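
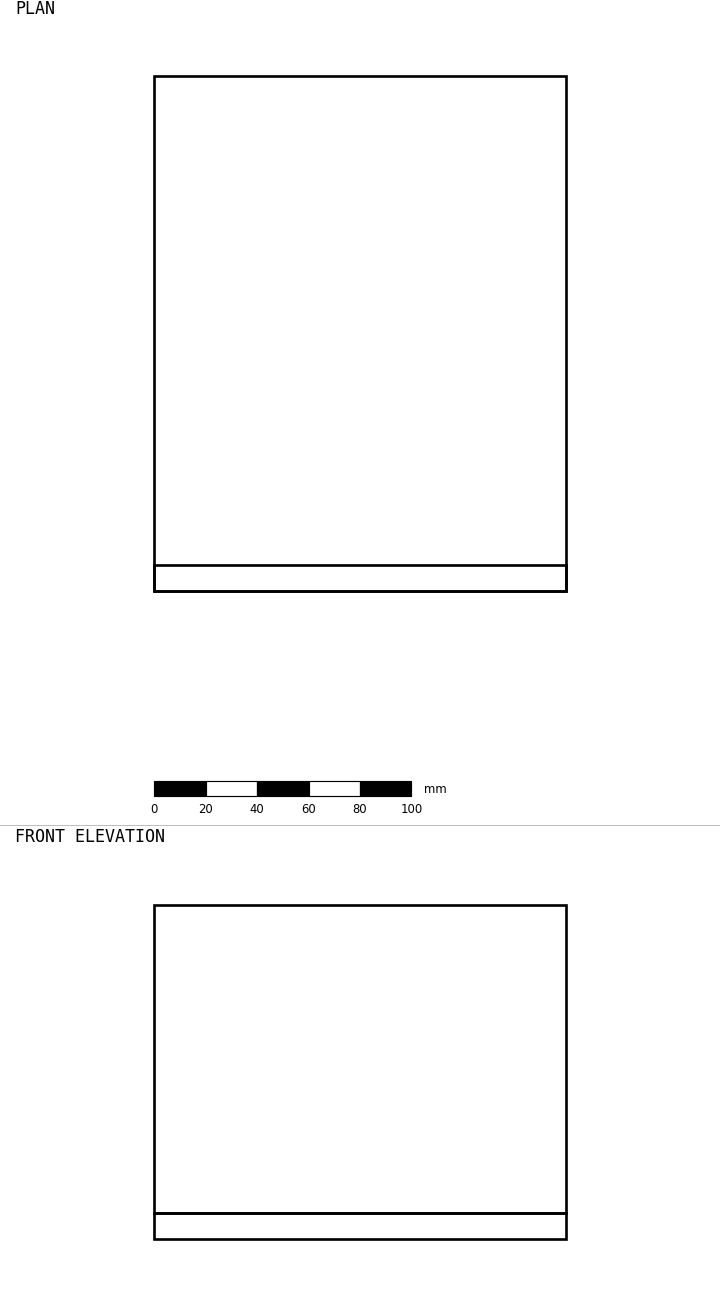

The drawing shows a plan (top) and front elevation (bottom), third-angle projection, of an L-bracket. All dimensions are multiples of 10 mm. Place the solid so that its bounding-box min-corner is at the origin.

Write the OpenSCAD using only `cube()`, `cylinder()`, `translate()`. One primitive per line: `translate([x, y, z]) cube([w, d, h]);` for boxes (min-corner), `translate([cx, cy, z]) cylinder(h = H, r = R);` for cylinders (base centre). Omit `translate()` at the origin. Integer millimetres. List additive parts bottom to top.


cube([160, 200, 10]);
translate([0, 0, 10]) cube([160, 10, 120]);


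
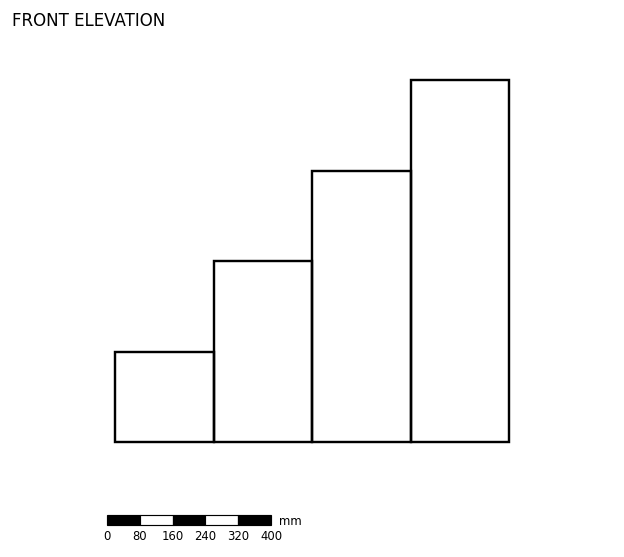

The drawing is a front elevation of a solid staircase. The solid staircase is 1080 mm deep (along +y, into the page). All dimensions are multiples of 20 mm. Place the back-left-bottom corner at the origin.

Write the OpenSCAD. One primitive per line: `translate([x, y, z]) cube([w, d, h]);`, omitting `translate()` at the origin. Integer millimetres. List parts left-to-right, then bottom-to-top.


cube([240, 1080, 220]);
translate([240, 0, 0]) cube([240, 1080, 440]);
translate([480, 0, 0]) cube([240, 1080, 660]);
translate([720, 0, 0]) cube([240, 1080, 880]);


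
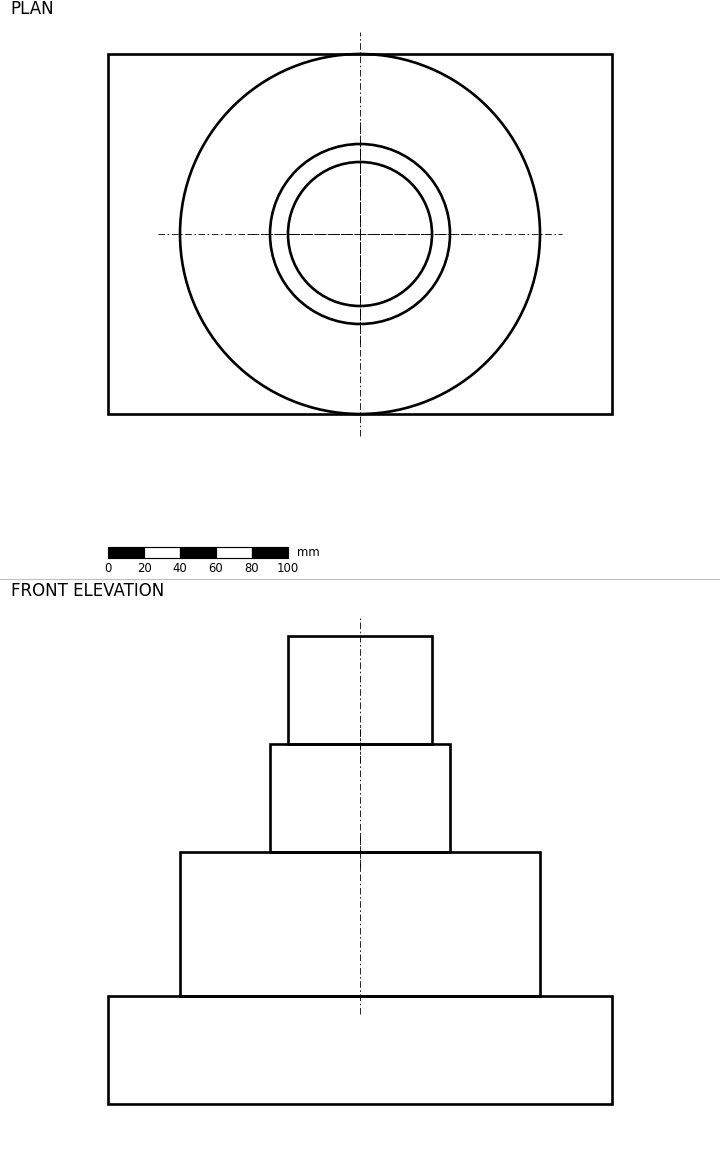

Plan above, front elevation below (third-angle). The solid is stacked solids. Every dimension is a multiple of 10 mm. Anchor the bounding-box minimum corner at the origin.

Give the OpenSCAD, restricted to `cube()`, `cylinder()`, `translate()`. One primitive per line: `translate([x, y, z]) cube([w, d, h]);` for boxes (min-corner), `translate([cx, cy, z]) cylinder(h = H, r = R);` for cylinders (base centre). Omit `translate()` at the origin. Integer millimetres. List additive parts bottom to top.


cube([280, 200, 60]);
translate([140, 100, 60]) cylinder(h = 80, r = 100);
translate([140, 100, 140]) cylinder(h = 60, r = 50);
translate([140, 100, 200]) cylinder(h = 60, r = 40);


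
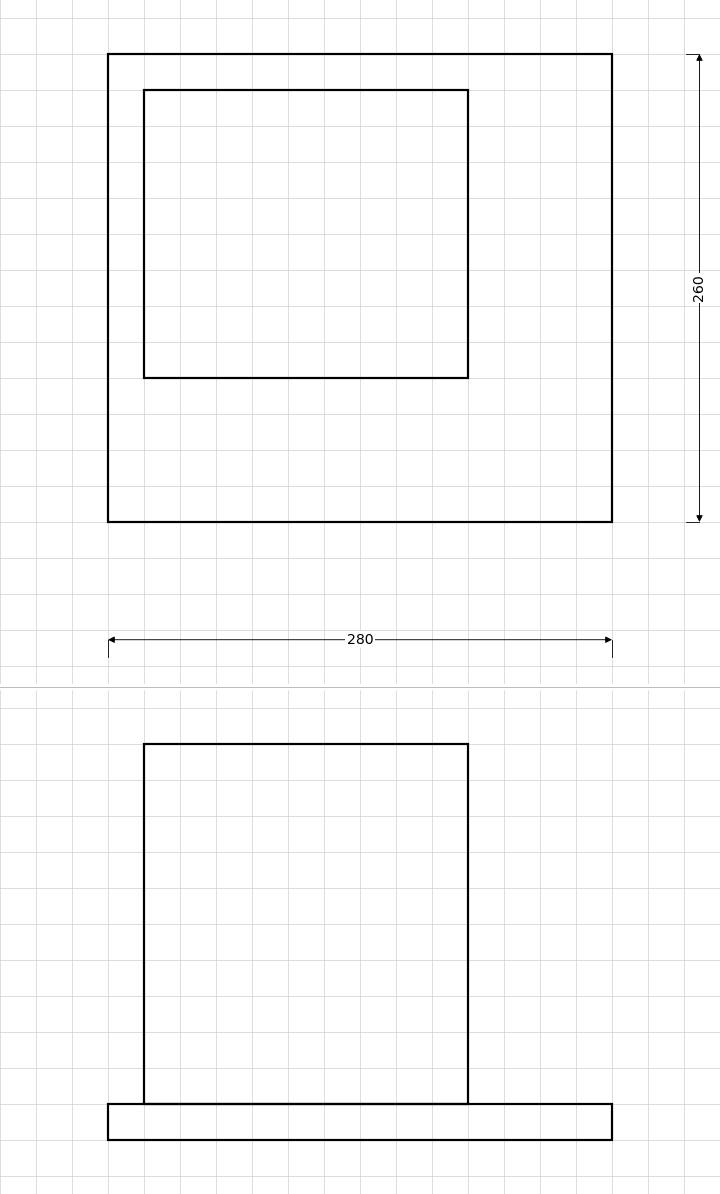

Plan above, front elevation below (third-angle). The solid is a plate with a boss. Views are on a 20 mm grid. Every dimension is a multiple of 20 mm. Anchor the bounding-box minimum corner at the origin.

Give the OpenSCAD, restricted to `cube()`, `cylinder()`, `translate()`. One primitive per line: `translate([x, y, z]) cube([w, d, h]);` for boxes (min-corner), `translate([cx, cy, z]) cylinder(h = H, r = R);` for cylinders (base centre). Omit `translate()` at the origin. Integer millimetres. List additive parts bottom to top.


cube([280, 260, 20]);
translate([20, 80, 20]) cube([180, 160, 200]);


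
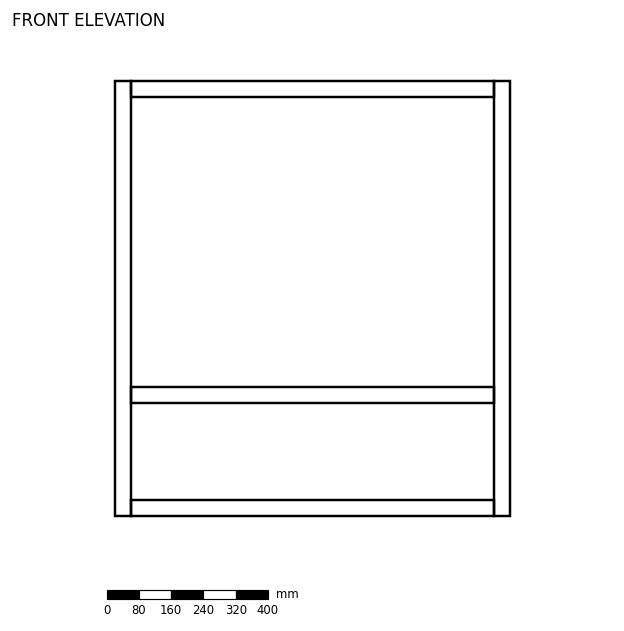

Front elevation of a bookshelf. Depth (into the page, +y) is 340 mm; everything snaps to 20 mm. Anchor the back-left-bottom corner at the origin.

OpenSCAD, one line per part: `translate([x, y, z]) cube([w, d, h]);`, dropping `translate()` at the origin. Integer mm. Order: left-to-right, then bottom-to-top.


cube([40, 340, 1080]);
translate([40, 0, 0]) cube([900, 340, 40]);
translate([40, 0, 280]) cube([900, 340, 40]);
translate([40, 0, 1040]) cube([900, 340, 40]);
translate([940, 0, 0]) cube([40, 340, 1080]);


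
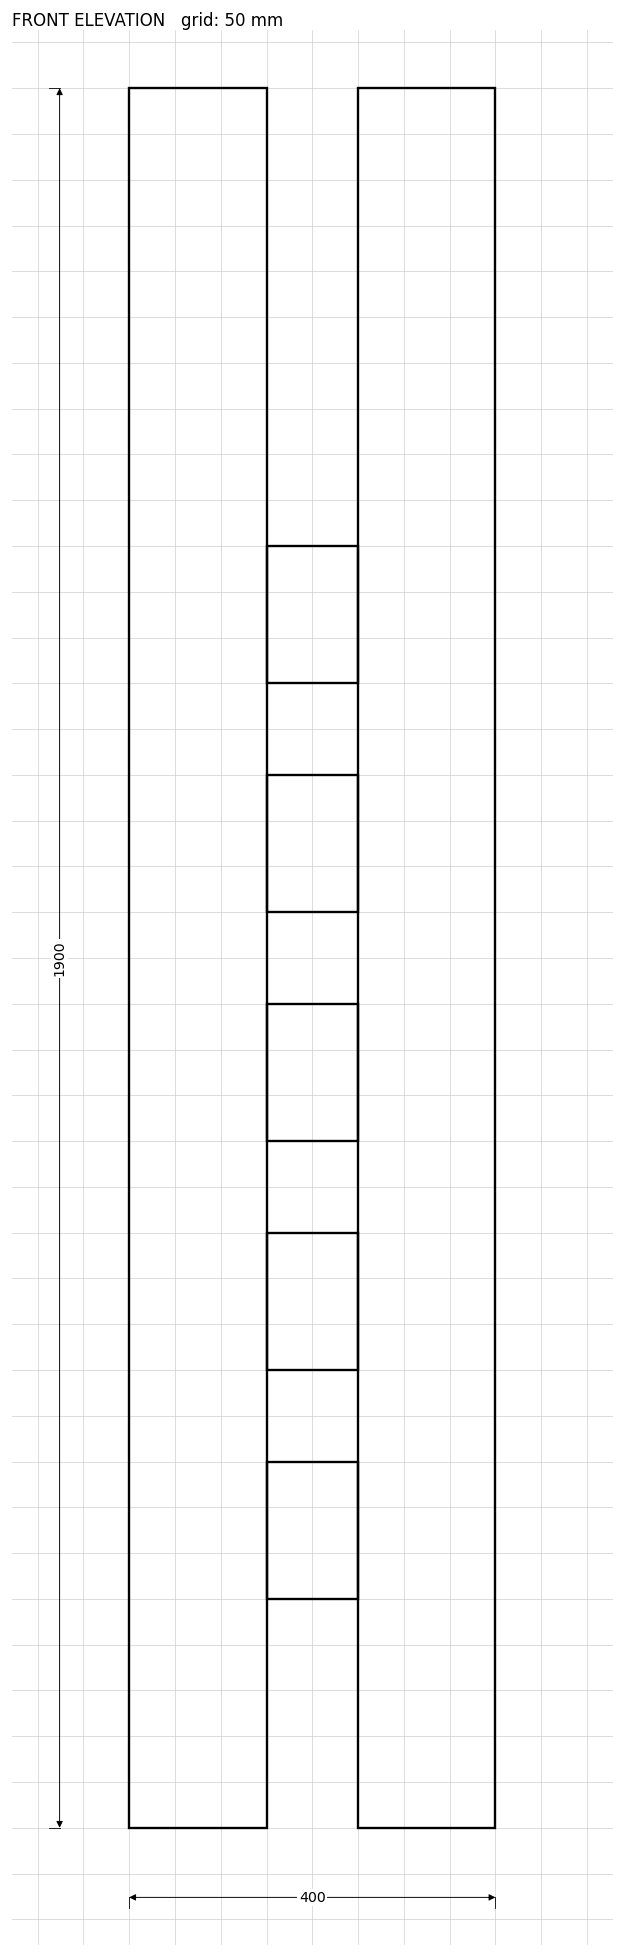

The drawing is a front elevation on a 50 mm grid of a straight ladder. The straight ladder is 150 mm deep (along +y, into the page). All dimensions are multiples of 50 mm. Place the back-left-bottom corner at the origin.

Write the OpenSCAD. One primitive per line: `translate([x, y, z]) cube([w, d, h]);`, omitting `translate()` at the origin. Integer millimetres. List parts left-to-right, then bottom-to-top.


cube([150, 150, 1900]);
translate([150, 0, 250]) cube([100, 150, 150]);
translate([150, 0, 500]) cube([100, 150, 150]);
translate([150, 0, 750]) cube([100, 150, 150]);
translate([150, 0, 1000]) cube([100, 150, 150]);
translate([150, 0, 1250]) cube([100, 150, 150]);
translate([250, 0, 0]) cube([150, 150, 1900]);


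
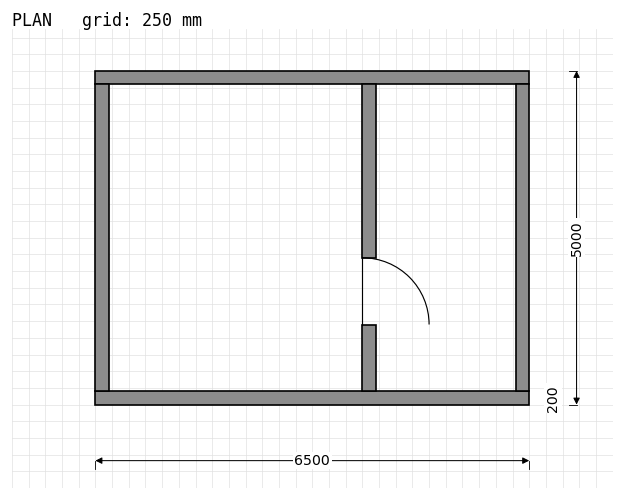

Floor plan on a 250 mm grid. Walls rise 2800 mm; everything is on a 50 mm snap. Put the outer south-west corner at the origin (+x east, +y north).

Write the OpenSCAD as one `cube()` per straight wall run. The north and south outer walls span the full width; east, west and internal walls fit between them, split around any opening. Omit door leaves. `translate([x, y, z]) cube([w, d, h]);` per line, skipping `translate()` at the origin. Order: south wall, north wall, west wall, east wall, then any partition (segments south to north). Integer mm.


cube([6500, 200, 2800]);
translate([0, 4800, 0]) cube([6500, 200, 2800]);
translate([0, 200, 0]) cube([200, 4600, 2800]);
translate([6300, 200, 0]) cube([200, 4600, 2800]);
translate([4000, 200, 0]) cube([200, 1000, 2800]);
translate([4000, 2200, 0]) cube([200, 2600, 2800]);


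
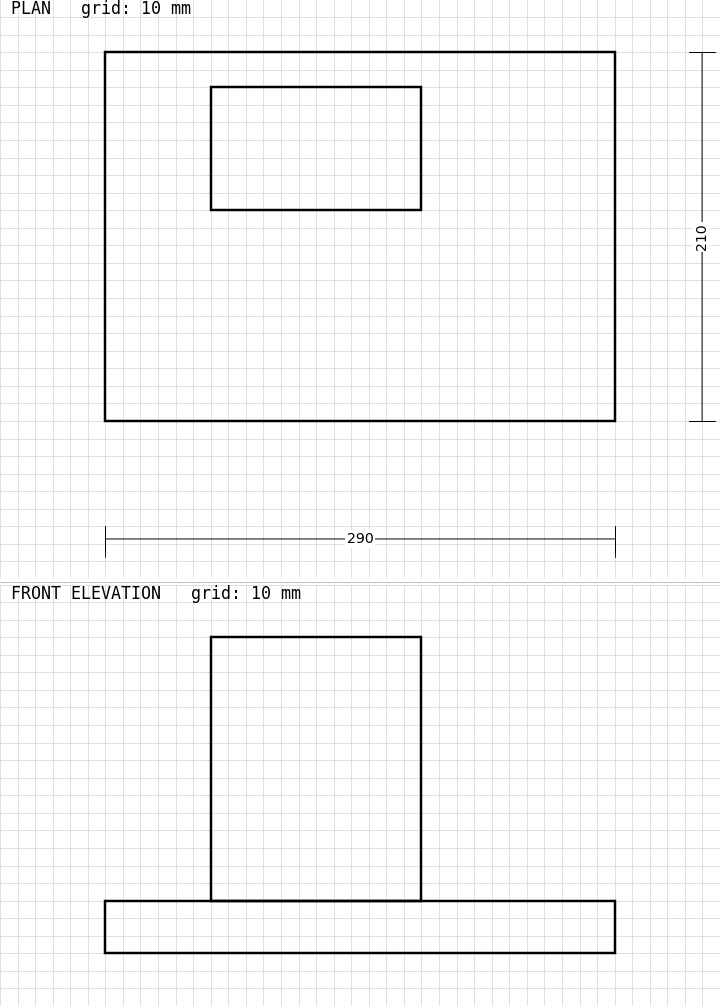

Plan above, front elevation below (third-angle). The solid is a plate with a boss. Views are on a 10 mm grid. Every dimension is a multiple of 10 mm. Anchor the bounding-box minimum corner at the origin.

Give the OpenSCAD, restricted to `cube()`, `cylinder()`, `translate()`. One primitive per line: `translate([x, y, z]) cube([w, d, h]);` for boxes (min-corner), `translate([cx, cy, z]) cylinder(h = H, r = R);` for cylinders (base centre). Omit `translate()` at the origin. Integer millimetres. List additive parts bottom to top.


cube([290, 210, 30]);
translate([60, 120, 30]) cube([120, 70, 150]);


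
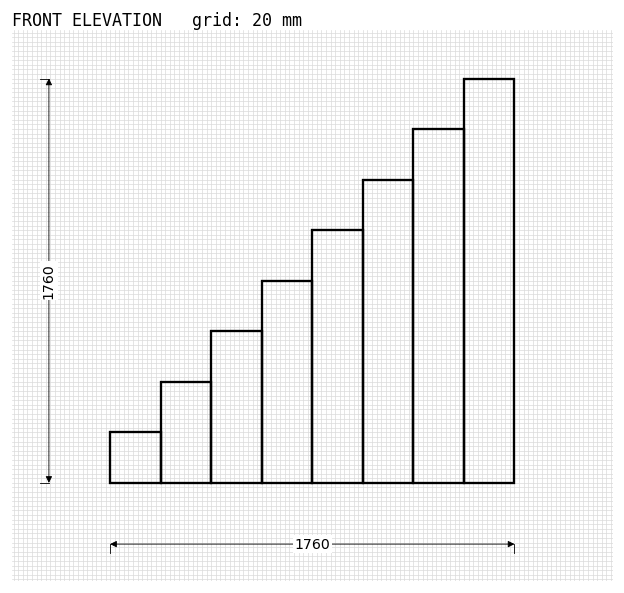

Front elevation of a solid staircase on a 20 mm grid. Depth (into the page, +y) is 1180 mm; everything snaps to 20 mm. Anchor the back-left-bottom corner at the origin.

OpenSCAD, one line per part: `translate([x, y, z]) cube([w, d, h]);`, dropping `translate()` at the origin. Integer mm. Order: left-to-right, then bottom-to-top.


cube([220, 1180, 220]);
translate([220, 0, 0]) cube([220, 1180, 440]);
translate([440, 0, 0]) cube([220, 1180, 660]);
translate([660, 0, 0]) cube([220, 1180, 880]);
translate([880, 0, 0]) cube([220, 1180, 1100]);
translate([1100, 0, 0]) cube([220, 1180, 1320]);
translate([1320, 0, 0]) cube([220, 1180, 1540]);
translate([1540, 0, 0]) cube([220, 1180, 1760]);


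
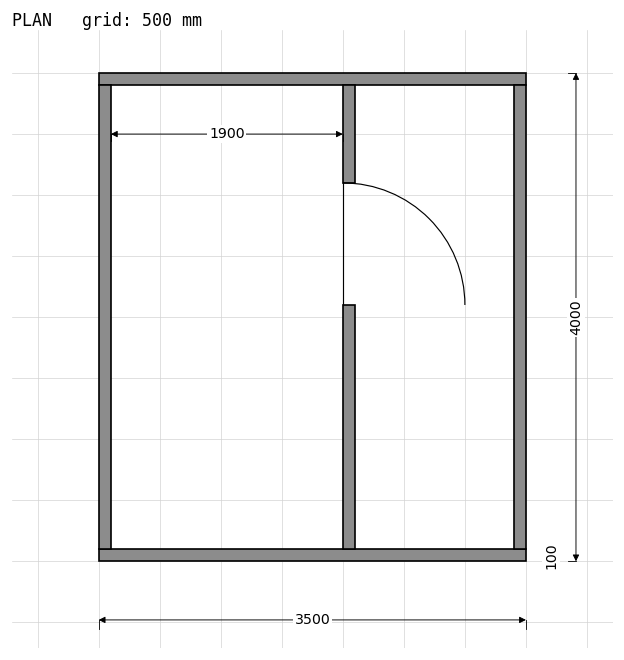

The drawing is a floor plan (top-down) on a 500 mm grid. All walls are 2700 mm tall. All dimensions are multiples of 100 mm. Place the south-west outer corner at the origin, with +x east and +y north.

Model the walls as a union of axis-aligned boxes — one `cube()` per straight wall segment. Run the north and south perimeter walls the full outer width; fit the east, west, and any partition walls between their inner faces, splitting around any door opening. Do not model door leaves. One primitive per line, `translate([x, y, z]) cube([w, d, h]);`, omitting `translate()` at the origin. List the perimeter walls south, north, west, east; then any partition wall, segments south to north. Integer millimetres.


cube([3500, 100, 2700]);
translate([0, 3900, 0]) cube([3500, 100, 2700]);
translate([0, 100, 0]) cube([100, 3800, 2700]);
translate([3400, 100, 0]) cube([100, 3800, 2700]);
translate([2000, 100, 0]) cube([100, 2000, 2700]);
translate([2000, 3100, 0]) cube([100, 800, 2700]);


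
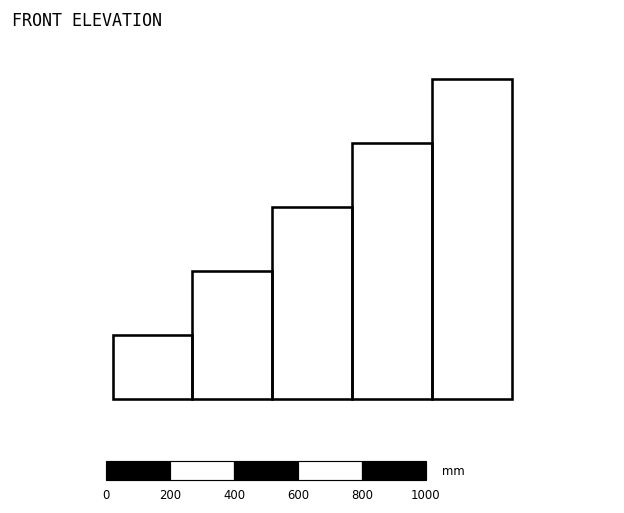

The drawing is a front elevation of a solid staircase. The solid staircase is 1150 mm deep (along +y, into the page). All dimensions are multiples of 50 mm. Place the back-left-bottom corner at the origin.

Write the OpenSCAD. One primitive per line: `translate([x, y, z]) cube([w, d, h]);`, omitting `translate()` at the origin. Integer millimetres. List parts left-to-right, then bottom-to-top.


cube([250, 1150, 200]);
translate([250, 0, 0]) cube([250, 1150, 400]);
translate([500, 0, 0]) cube([250, 1150, 600]);
translate([750, 0, 0]) cube([250, 1150, 800]);
translate([1000, 0, 0]) cube([250, 1150, 1000]);


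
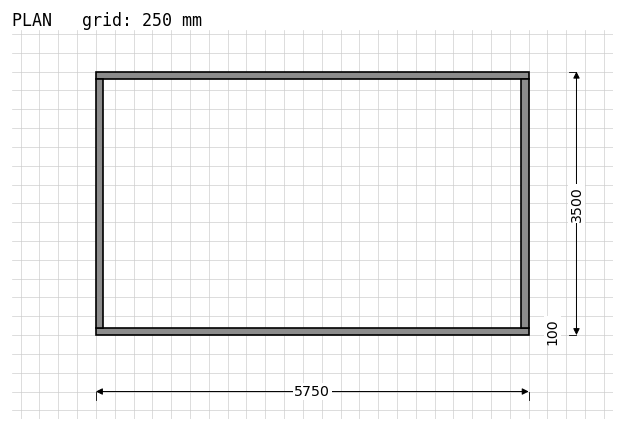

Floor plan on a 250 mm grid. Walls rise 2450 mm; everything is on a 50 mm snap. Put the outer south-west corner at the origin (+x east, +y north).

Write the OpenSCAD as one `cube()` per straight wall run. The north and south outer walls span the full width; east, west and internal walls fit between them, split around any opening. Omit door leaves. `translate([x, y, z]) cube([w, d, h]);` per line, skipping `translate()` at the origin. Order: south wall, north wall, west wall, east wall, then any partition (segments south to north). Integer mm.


cube([5750, 100, 2450]);
translate([0, 3400, 0]) cube([5750, 100, 2450]);
translate([0, 100, 0]) cube([100, 3300, 2450]);
translate([5650, 100, 0]) cube([100, 3300, 2450]);


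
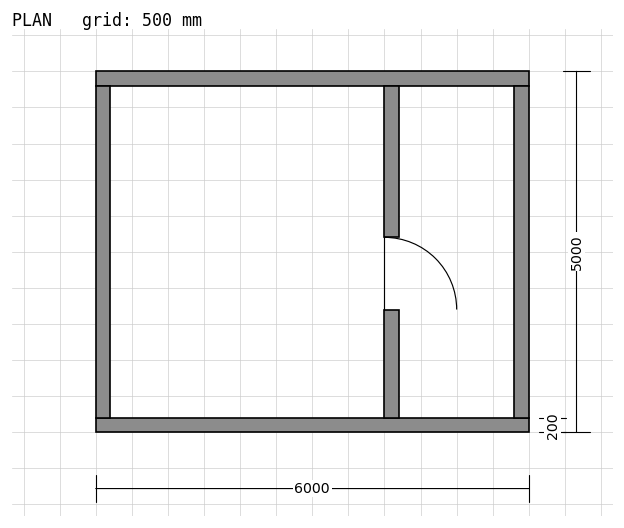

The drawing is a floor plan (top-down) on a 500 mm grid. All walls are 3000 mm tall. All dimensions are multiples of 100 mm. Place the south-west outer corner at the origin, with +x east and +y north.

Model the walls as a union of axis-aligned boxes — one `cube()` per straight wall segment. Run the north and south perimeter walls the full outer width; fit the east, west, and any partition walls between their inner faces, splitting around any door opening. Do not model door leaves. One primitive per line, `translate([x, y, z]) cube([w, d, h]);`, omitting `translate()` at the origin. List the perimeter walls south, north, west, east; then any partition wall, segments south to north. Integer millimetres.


cube([6000, 200, 3000]);
translate([0, 4800, 0]) cube([6000, 200, 3000]);
translate([0, 200, 0]) cube([200, 4600, 3000]);
translate([5800, 200, 0]) cube([200, 4600, 3000]);
translate([4000, 200, 0]) cube([200, 1500, 3000]);
translate([4000, 2700, 0]) cube([200, 2100, 3000]);


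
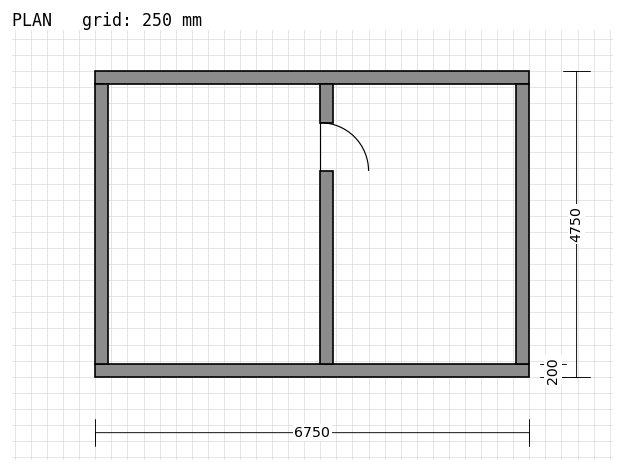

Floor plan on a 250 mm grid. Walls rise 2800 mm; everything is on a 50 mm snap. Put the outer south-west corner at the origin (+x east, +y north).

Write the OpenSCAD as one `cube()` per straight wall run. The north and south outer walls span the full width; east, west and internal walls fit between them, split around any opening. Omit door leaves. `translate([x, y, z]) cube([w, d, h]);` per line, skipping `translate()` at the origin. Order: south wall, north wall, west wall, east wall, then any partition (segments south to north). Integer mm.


cube([6750, 200, 2800]);
translate([0, 4550, 0]) cube([6750, 200, 2800]);
translate([0, 200, 0]) cube([200, 4350, 2800]);
translate([6550, 200, 0]) cube([200, 4350, 2800]);
translate([3500, 200, 0]) cube([200, 3000, 2800]);
translate([3500, 3950, 0]) cube([200, 600, 2800]);


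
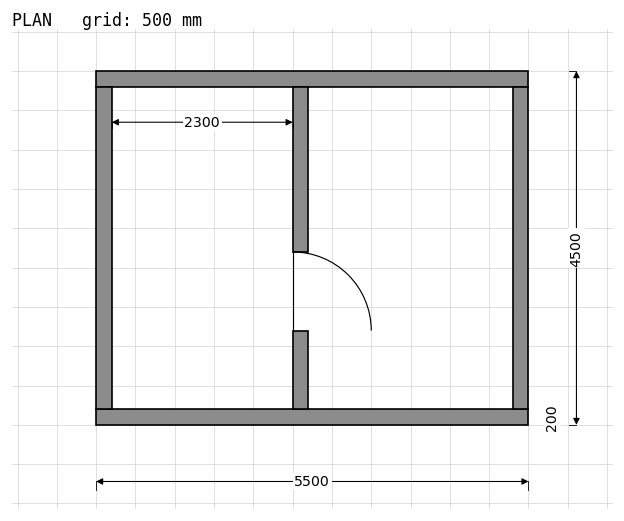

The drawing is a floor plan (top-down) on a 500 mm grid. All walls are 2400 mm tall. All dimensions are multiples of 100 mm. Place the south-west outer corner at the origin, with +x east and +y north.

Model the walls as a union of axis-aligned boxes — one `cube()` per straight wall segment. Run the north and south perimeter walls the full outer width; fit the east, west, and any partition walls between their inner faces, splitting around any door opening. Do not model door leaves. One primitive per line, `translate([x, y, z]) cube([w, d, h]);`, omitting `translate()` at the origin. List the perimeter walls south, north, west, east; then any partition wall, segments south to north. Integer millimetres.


cube([5500, 200, 2400]);
translate([0, 4300, 0]) cube([5500, 200, 2400]);
translate([0, 200, 0]) cube([200, 4100, 2400]);
translate([5300, 200, 0]) cube([200, 4100, 2400]);
translate([2500, 200, 0]) cube([200, 1000, 2400]);
translate([2500, 2200, 0]) cube([200, 2100, 2400]);


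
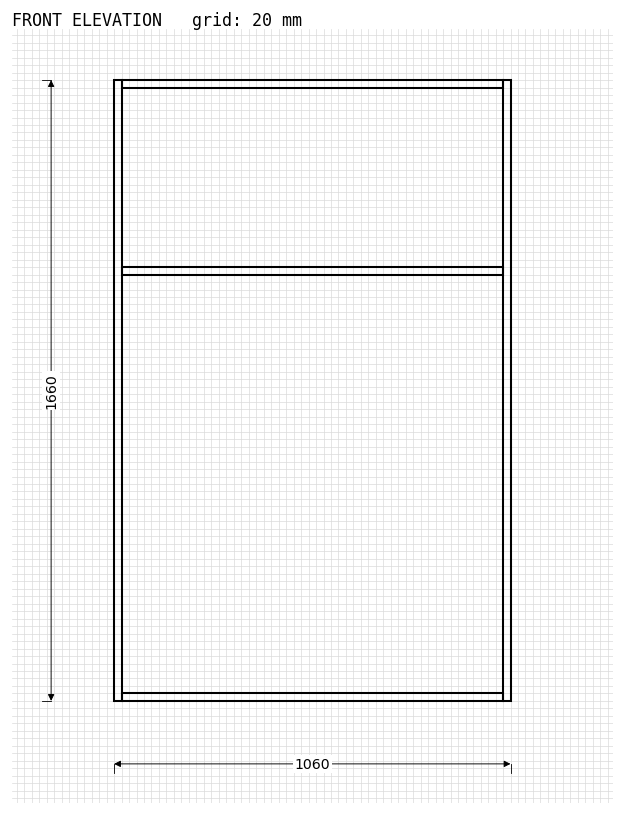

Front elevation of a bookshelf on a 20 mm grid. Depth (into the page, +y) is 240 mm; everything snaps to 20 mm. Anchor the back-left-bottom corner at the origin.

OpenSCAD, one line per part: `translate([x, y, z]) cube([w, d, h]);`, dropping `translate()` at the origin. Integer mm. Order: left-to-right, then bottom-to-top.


cube([20, 240, 1660]);
translate([20, 0, 0]) cube([1020, 240, 20]);
translate([20, 0, 1140]) cube([1020, 240, 20]);
translate([20, 0, 1640]) cube([1020, 240, 20]);
translate([1040, 0, 0]) cube([20, 240, 1660]);


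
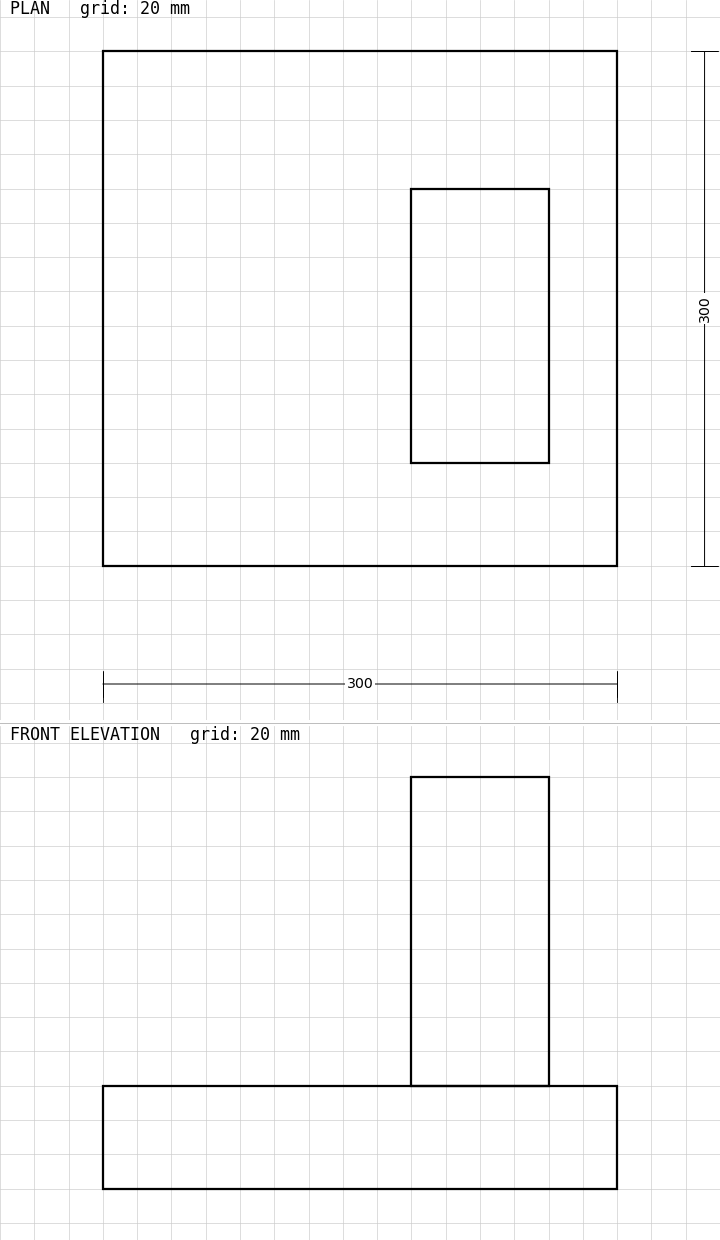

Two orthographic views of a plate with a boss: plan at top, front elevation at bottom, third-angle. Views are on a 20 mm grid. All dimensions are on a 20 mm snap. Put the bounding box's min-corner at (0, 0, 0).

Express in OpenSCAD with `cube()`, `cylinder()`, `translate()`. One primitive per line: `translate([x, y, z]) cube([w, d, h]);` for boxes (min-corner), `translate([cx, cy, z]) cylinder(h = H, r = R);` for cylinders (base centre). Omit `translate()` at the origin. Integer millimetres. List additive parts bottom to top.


cube([300, 300, 60]);
translate([180, 60, 60]) cube([80, 160, 180]);


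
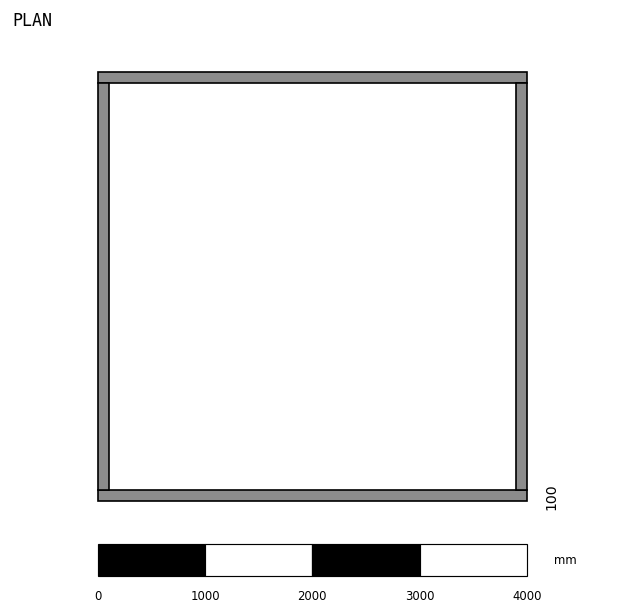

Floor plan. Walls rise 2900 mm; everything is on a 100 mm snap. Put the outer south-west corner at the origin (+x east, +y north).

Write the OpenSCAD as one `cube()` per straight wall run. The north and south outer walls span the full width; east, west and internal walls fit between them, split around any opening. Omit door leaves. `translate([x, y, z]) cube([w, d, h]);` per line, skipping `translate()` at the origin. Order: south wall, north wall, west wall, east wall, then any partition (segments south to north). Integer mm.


cube([4000, 100, 2900]);
translate([0, 3900, 0]) cube([4000, 100, 2900]);
translate([0, 100, 0]) cube([100, 3800, 2900]);
translate([3900, 100, 0]) cube([100, 3800, 2900]);


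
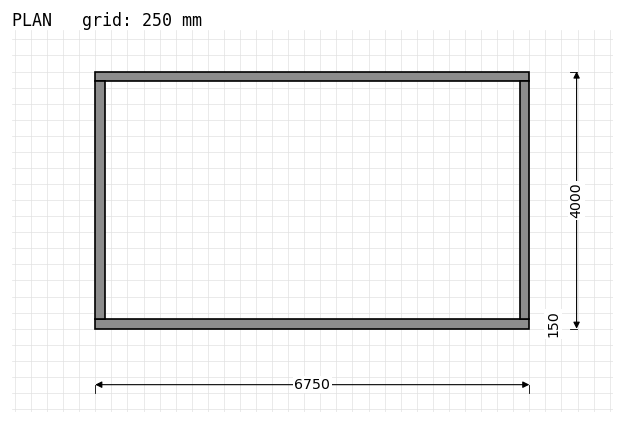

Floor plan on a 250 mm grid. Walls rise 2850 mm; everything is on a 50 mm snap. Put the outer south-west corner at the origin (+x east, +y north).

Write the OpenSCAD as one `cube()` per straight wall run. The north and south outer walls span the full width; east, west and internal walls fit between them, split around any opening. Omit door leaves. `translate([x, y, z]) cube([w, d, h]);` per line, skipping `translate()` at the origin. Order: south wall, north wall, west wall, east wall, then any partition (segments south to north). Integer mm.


cube([6750, 150, 2850]);
translate([0, 3850, 0]) cube([6750, 150, 2850]);
translate([0, 150, 0]) cube([150, 3700, 2850]);
translate([6600, 150, 0]) cube([150, 3700, 2850]);


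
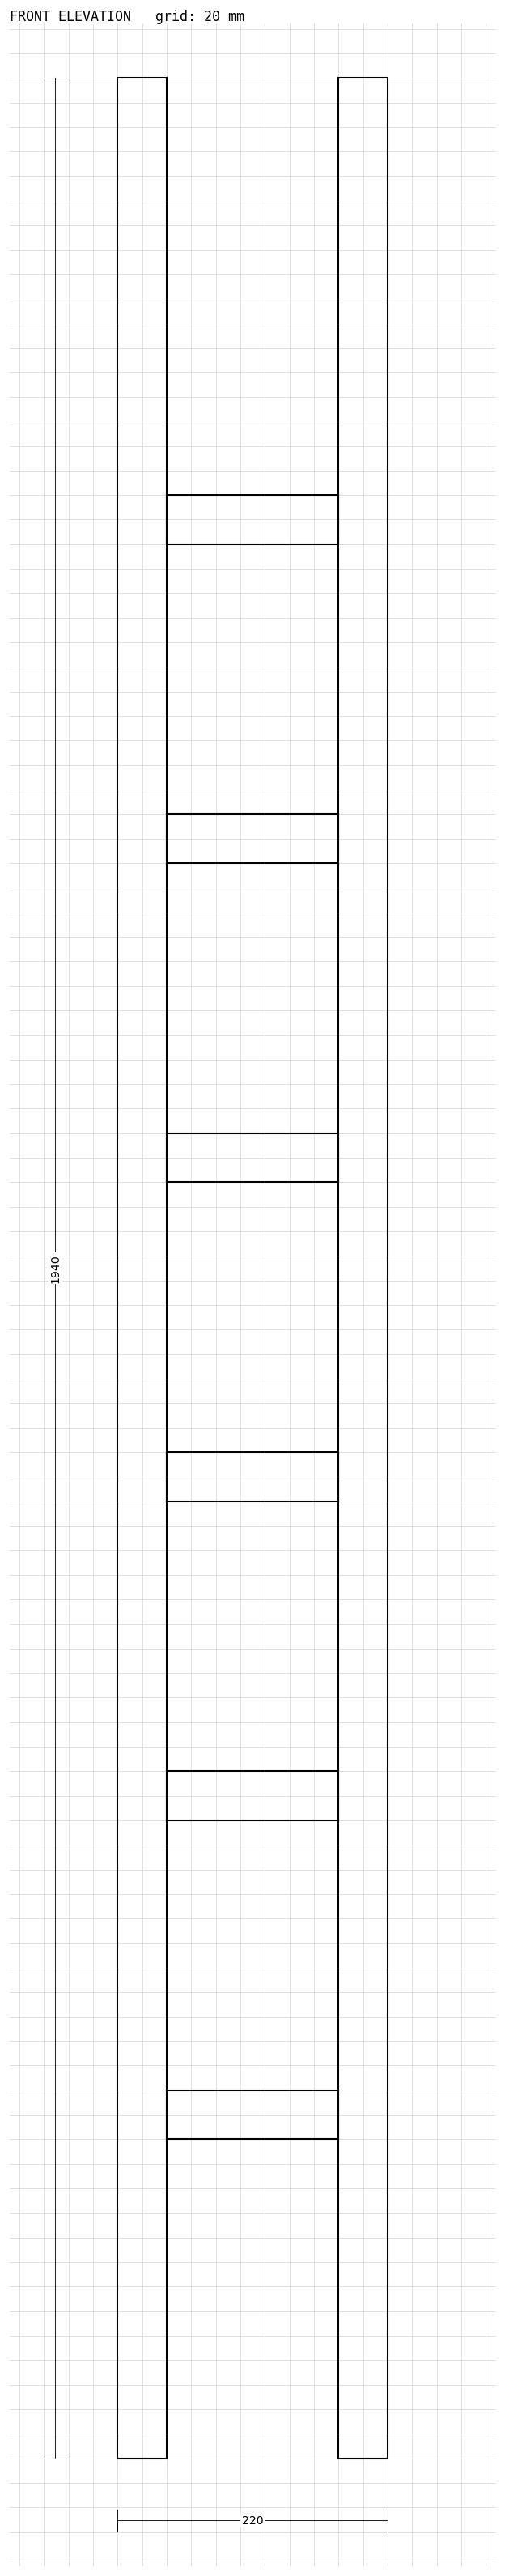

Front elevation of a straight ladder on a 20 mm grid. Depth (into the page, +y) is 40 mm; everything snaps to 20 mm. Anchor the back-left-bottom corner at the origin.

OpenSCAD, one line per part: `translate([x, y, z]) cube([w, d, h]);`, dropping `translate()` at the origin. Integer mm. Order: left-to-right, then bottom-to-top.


cube([40, 40, 1940]);
translate([40, 0, 260]) cube([140, 40, 40]);
translate([40, 0, 520]) cube([140, 40, 40]);
translate([40, 0, 780]) cube([140, 40, 40]);
translate([40, 0, 1040]) cube([140, 40, 40]);
translate([40, 0, 1300]) cube([140, 40, 40]);
translate([40, 0, 1560]) cube([140, 40, 40]);
translate([180, 0, 0]) cube([40, 40, 1940]);


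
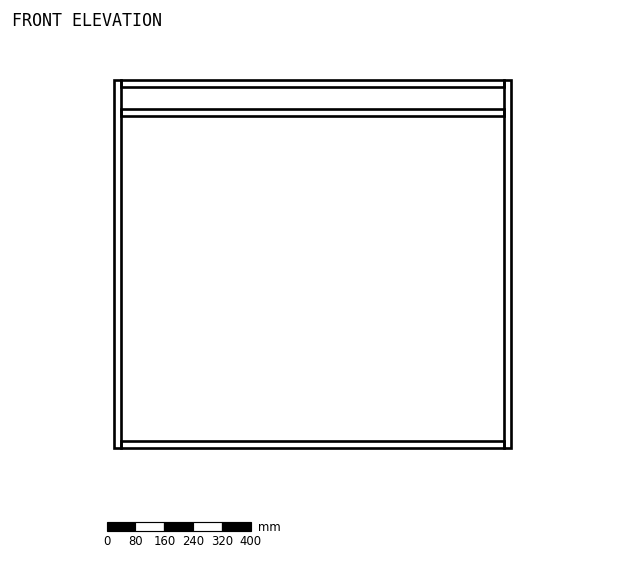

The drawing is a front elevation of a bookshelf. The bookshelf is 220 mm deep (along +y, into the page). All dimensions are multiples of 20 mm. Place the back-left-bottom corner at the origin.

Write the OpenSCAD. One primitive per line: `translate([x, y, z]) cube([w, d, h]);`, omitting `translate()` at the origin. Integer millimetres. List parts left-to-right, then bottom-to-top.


cube([20, 220, 1020]);
translate([20, 0, 0]) cube([1060, 220, 20]);
translate([20, 0, 920]) cube([1060, 220, 20]);
translate([20, 0, 1000]) cube([1060, 220, 20]);
translate([1080, 0, 0]) cube([20, 220, 1020]);


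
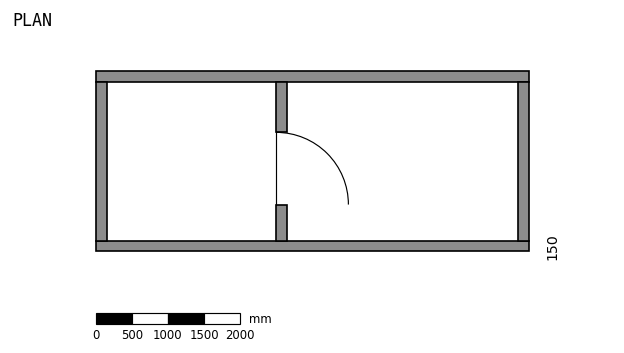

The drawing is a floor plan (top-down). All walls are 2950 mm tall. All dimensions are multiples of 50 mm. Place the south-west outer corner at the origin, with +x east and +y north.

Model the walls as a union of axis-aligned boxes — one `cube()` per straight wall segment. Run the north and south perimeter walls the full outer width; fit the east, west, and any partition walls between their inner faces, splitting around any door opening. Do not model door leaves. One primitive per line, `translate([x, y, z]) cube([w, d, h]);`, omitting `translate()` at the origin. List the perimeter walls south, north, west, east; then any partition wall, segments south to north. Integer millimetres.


cube([6000, 150, 2950]);
translate([0, 2350, 0]) cube([6000, 150, 2950]);
translate([0, 150, 0]) cube([150, 2200, 2950]);
translate([5850, 150, 0]) cube([150, 2200, 2950]);
translate([2500, 150, 0]) cube([150, 500, 2950]);
translate([2500, 1650, 0]) cube([150, 700, 2950]);


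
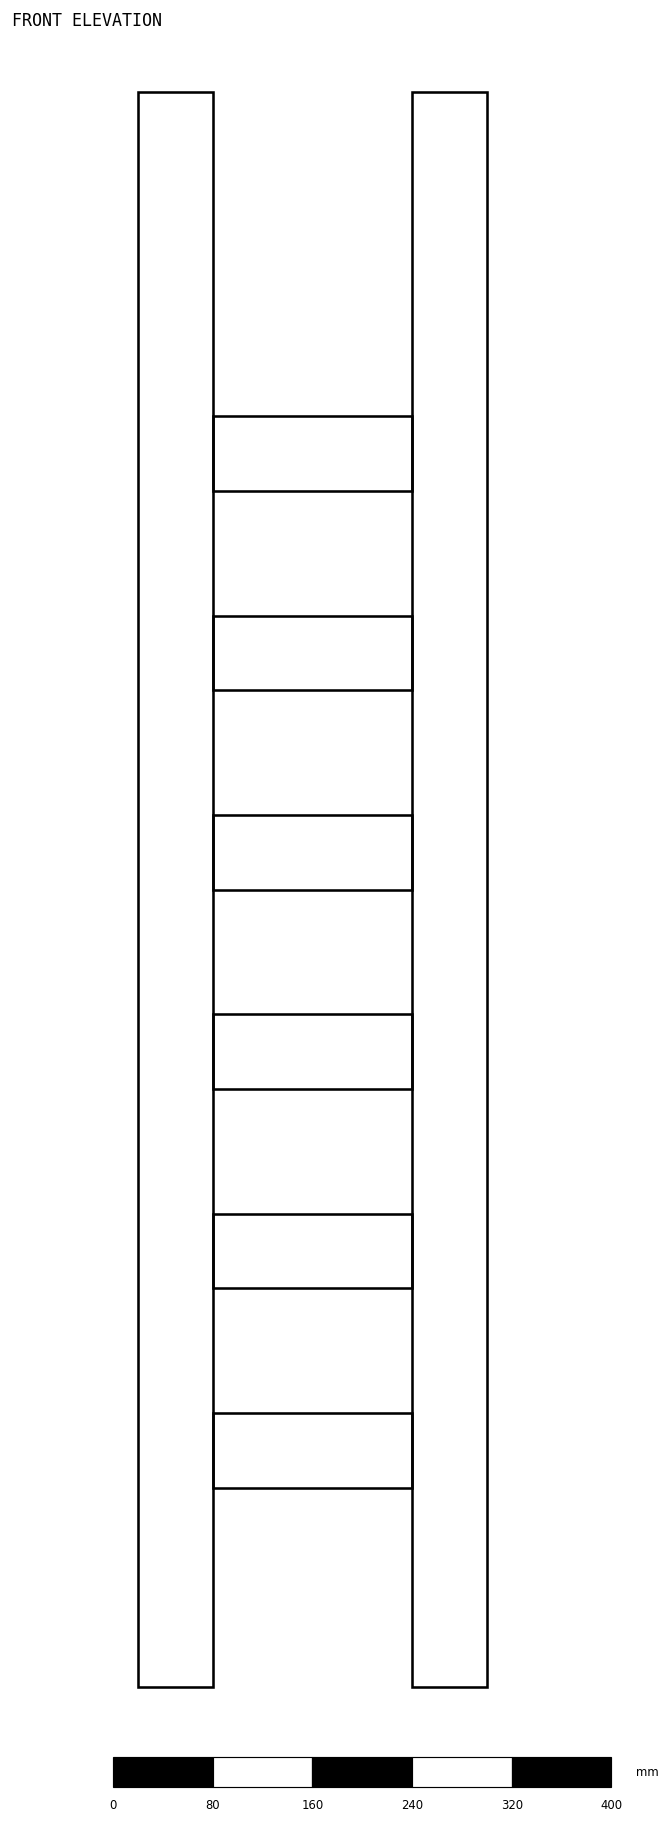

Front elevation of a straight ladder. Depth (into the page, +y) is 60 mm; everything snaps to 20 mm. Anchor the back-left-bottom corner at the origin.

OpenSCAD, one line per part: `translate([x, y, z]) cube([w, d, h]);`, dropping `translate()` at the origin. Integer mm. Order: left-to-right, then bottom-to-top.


cube([60, 60, 1280]);
translate([60, 0, 160]) cube([160, 60, 60]);
translate([60, 0, 320]) cube([160, 60, 60]);
translate([60, 0, 480]) cube([160, 60, 60]);
translate([60, 0, 640]) cube([160, 60, 60]);
translate([60, 0, 800]) cube([160, 60, 60]);
translate([60, 0, 960]) cube([160, 60, 60]);
translate([220, 0, 0]) cube([60, 60, 1280]);


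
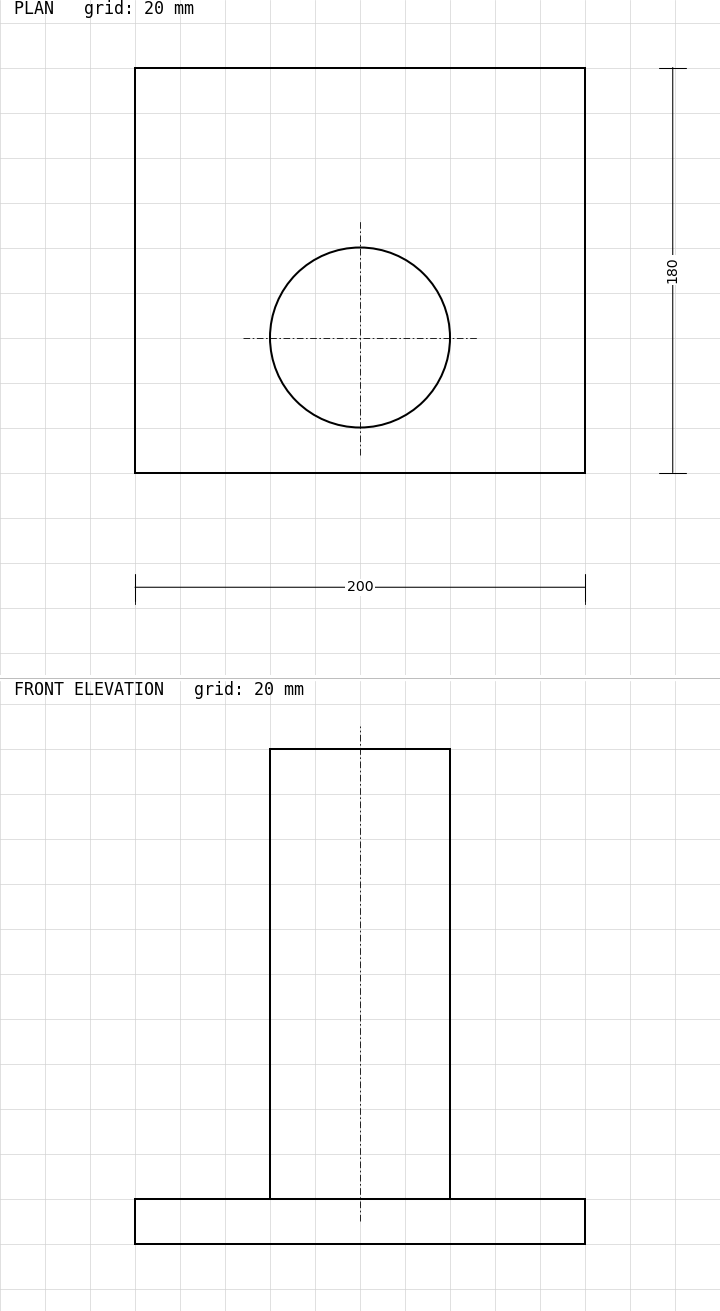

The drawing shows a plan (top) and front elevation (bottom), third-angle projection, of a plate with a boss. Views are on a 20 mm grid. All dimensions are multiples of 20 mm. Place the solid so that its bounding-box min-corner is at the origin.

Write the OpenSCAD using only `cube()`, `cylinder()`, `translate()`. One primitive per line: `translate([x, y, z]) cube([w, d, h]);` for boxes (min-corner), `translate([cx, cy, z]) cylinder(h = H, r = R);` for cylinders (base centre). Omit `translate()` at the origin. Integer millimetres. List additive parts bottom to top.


cube([200, 180, 20]);
translate([100, 60, 20]) cylinder(h = 200, r = 40);


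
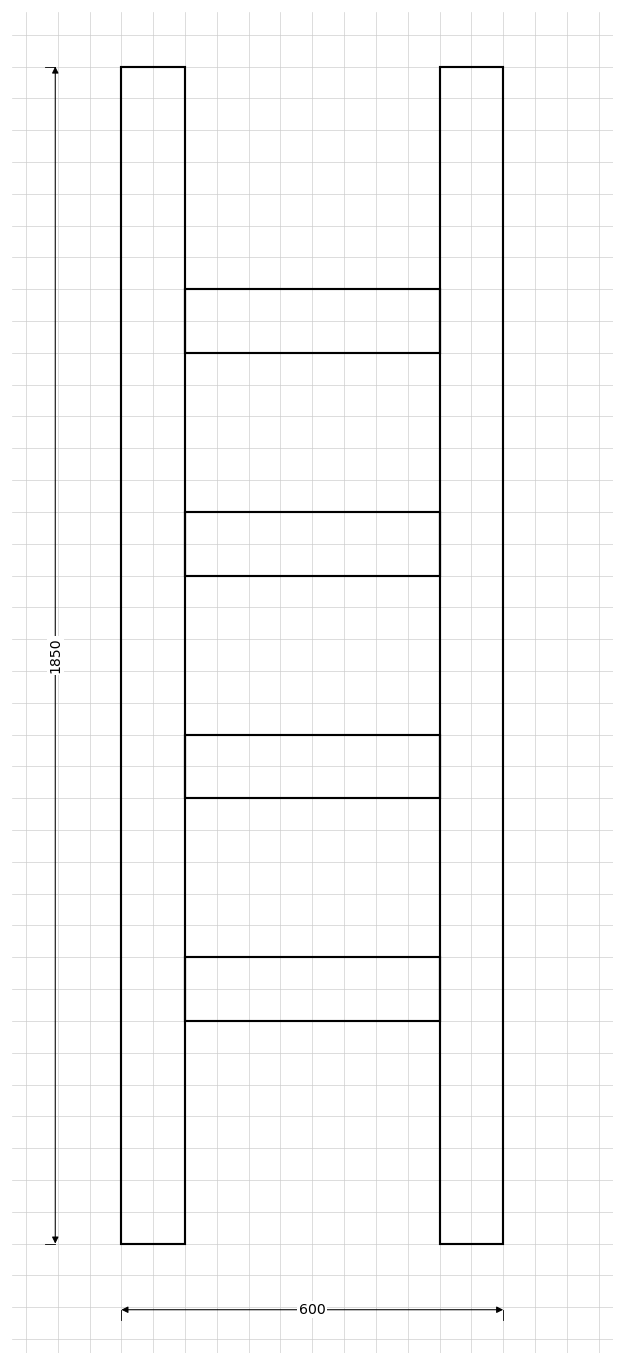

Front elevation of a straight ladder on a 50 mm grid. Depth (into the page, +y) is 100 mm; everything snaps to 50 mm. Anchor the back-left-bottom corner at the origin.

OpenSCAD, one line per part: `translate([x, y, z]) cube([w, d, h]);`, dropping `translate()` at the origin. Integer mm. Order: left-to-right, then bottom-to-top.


cube([100, 100, 1850]);
translate([100, 0, 350]) cube([400, 100, 100]);
translate([100, 0, 700]) cube([400, 100, 100]);
translate([100, 0, 1050]) cube([400, 100, 100]);
translate([100, 0, 1400]) cube([400, 100, 100]);
translate([500, 0, 0]) cube([100, 100, 1850]);


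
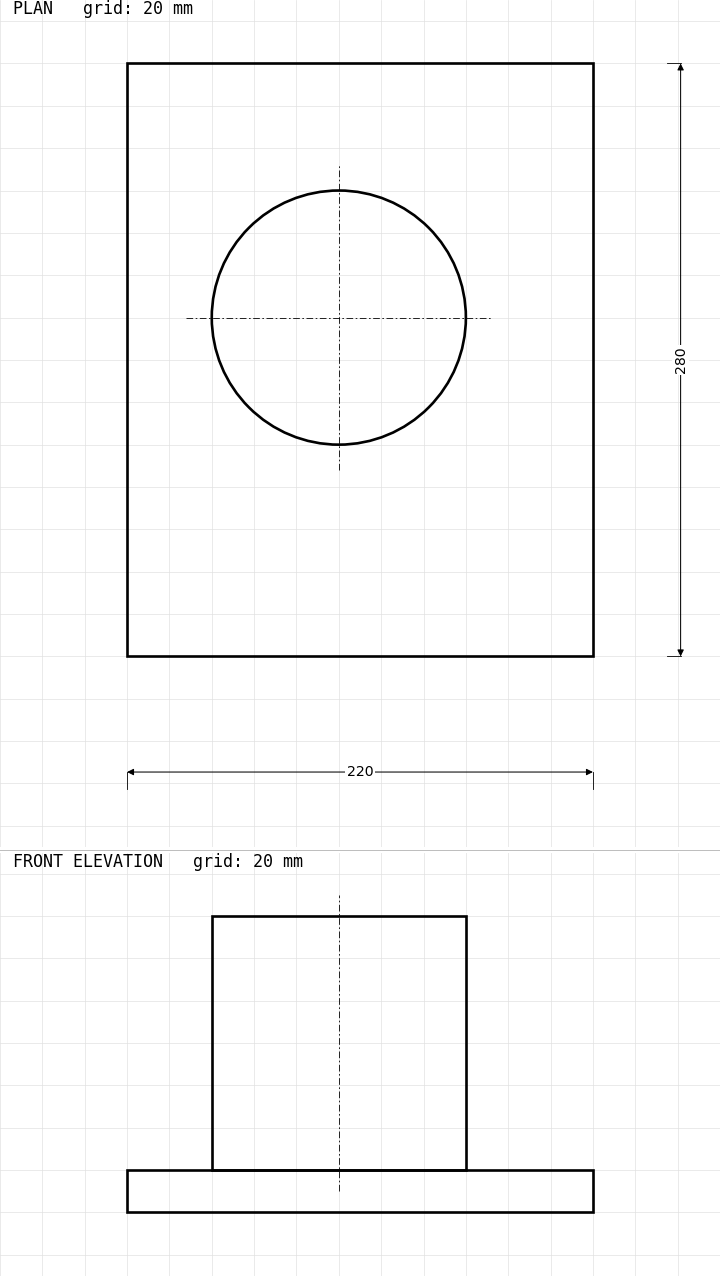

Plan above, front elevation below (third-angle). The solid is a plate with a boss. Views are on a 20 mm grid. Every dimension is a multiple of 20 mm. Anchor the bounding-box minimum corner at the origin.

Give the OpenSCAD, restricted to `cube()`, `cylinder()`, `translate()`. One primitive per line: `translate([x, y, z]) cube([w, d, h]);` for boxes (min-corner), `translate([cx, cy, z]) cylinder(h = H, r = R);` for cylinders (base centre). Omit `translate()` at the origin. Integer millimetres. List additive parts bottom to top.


cube([220, 280, 20]);
translate([100, 160, 20]) cylinder(h = 120, r = 60);


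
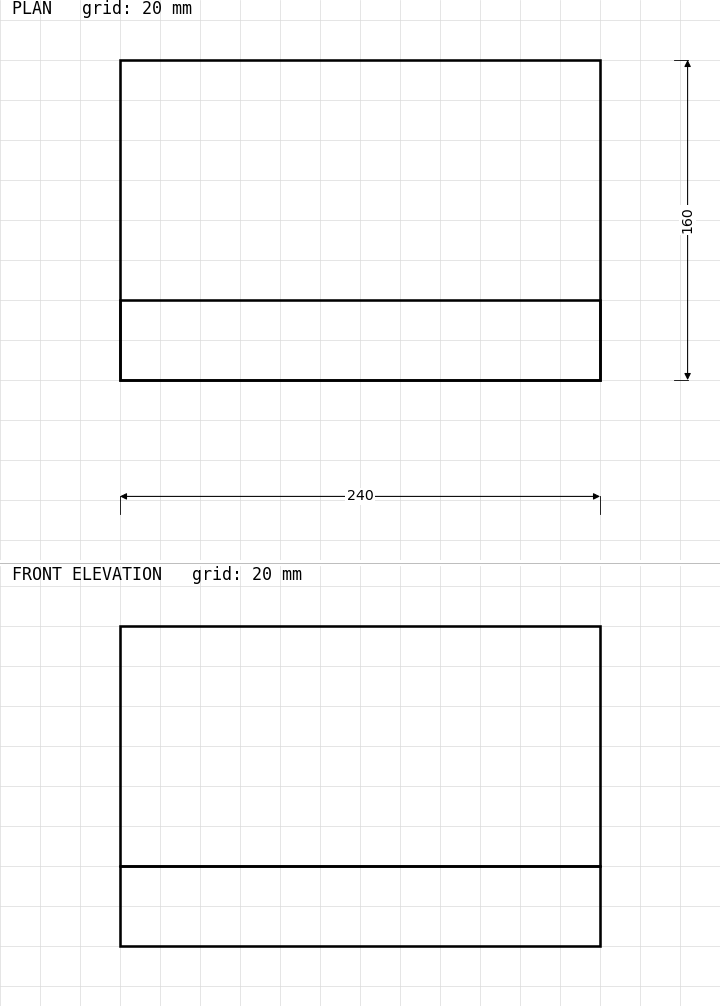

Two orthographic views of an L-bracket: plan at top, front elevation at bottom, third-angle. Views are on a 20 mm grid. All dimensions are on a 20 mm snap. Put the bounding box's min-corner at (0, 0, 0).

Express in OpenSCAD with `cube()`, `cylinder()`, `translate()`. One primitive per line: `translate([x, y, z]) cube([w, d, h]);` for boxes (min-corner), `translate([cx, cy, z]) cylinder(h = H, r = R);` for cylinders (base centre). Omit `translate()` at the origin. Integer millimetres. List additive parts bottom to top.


cube([240, 160, 40]);
translate([0, 0, 40]) cube([240, 40, 120]);


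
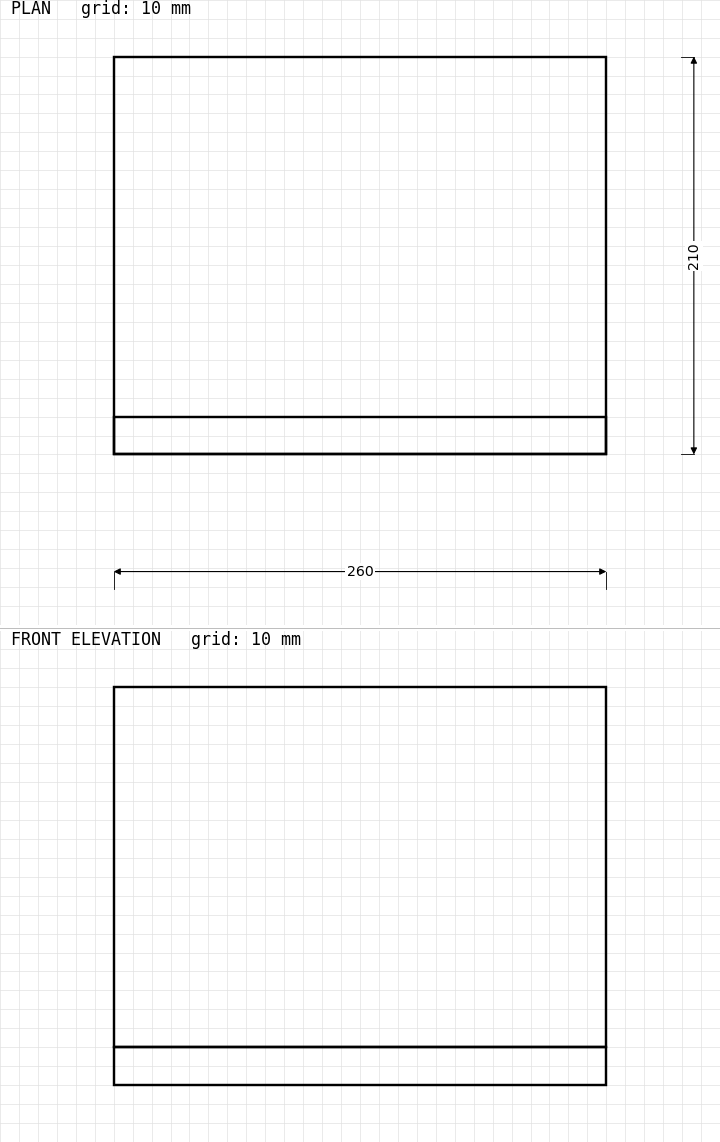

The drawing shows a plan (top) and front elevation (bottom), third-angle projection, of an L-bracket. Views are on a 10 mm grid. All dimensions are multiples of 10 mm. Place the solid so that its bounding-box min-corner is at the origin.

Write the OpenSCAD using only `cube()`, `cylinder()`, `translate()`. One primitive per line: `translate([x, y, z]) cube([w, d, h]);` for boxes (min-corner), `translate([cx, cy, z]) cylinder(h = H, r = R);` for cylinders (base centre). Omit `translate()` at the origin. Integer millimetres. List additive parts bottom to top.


cube([260, 210, 20]);
translate([0, 0, 20]) cube([260, 20, 190]);


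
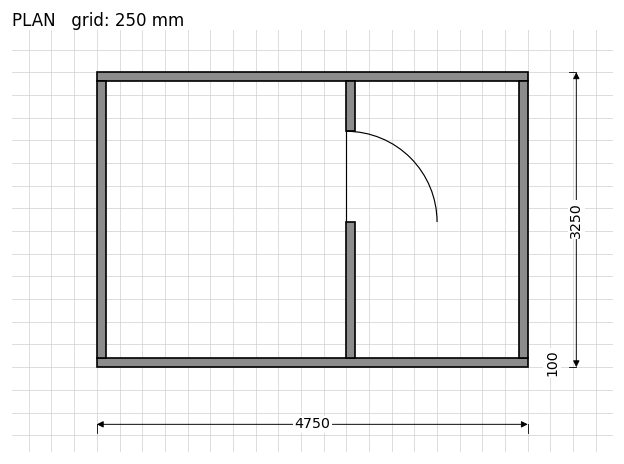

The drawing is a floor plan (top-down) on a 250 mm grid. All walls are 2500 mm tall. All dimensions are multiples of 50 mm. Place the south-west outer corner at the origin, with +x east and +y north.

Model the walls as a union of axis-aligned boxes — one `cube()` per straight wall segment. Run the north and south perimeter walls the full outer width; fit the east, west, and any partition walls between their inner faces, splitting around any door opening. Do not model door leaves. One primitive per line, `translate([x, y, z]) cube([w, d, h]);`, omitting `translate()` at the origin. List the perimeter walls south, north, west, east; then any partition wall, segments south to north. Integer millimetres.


cube([4750, 100, 2500]);
translate([0, 3150, 0]) cube([4750, 100, 2500]);
translate([0, 100, 0]) cube([100, 3050, 2500]);
translate([4650, 100, 0]) cube([100, 3050, 2500]);
translate([2750, 100, 0]) cube([100, 1500, 2500]);
translate([2750, 2600, 0]) cube([100, 550, 2500]);


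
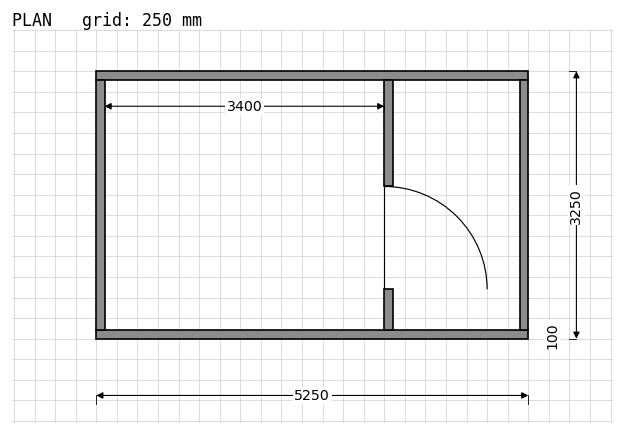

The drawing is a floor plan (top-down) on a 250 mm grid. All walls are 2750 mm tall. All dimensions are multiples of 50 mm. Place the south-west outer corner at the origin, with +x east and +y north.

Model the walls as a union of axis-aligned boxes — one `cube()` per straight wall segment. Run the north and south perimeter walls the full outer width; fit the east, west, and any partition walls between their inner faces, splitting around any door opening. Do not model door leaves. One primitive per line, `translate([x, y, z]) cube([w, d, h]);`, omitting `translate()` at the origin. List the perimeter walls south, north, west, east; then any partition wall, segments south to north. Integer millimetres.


cube([5250, 100, 2750]);
translate([0, 3150, 0]) cube([5250, 100, 2750]);
translate([0, 100, 0]) cube([100, 3050, 2750]);
translate([5150, 100, 0]) cube([100, 3050, 2750]);
translate([3500, 100, 0]) cube([100, 500, 2750]);
translate([3500, 1850, 0]) cube([100, 1300, 2750]);


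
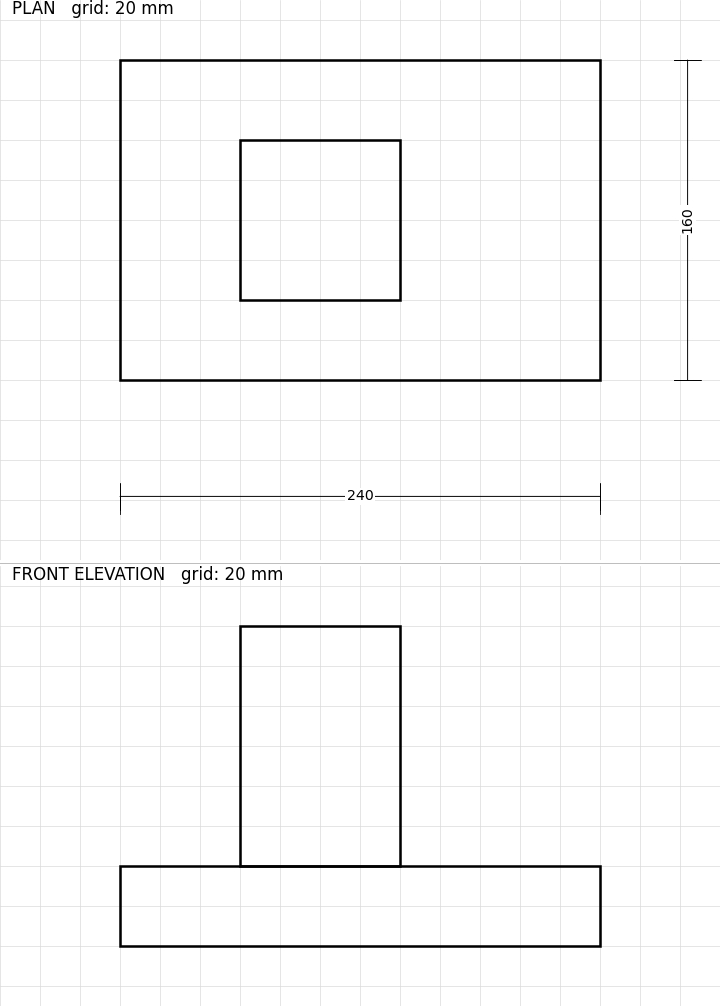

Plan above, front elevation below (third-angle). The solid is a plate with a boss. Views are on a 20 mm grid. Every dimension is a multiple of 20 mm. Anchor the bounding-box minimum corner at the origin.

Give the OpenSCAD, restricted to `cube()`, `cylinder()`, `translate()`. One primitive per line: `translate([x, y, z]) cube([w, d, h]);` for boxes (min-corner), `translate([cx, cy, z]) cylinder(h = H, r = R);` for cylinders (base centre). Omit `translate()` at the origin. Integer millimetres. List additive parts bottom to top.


cube([240, 160, 40]);
translate([60, 40, 40]) cube([80, 80, 120]);


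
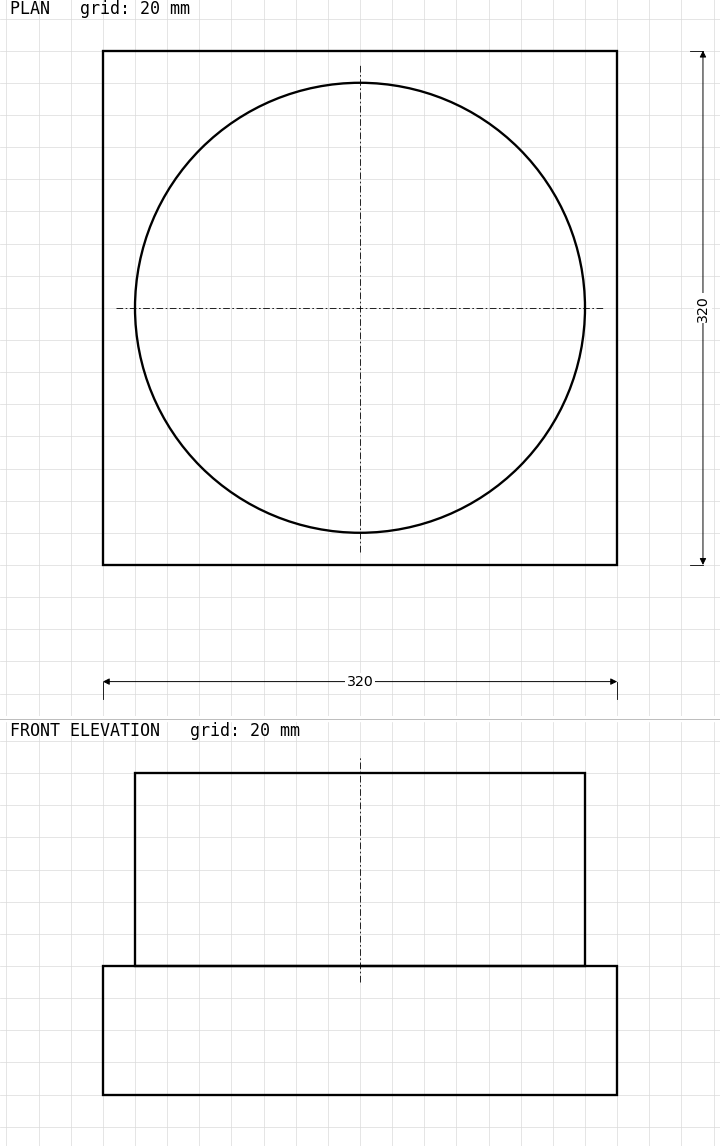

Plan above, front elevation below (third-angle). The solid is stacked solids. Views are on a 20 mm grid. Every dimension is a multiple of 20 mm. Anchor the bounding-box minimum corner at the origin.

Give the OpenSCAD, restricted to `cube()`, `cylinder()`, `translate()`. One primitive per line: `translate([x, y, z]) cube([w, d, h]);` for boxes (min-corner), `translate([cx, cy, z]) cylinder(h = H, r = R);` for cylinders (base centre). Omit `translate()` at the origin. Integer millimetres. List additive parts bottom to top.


cube([320, 320, 80]);
translate([160, 160, 80]) cylinder(h = 120, r = 140);


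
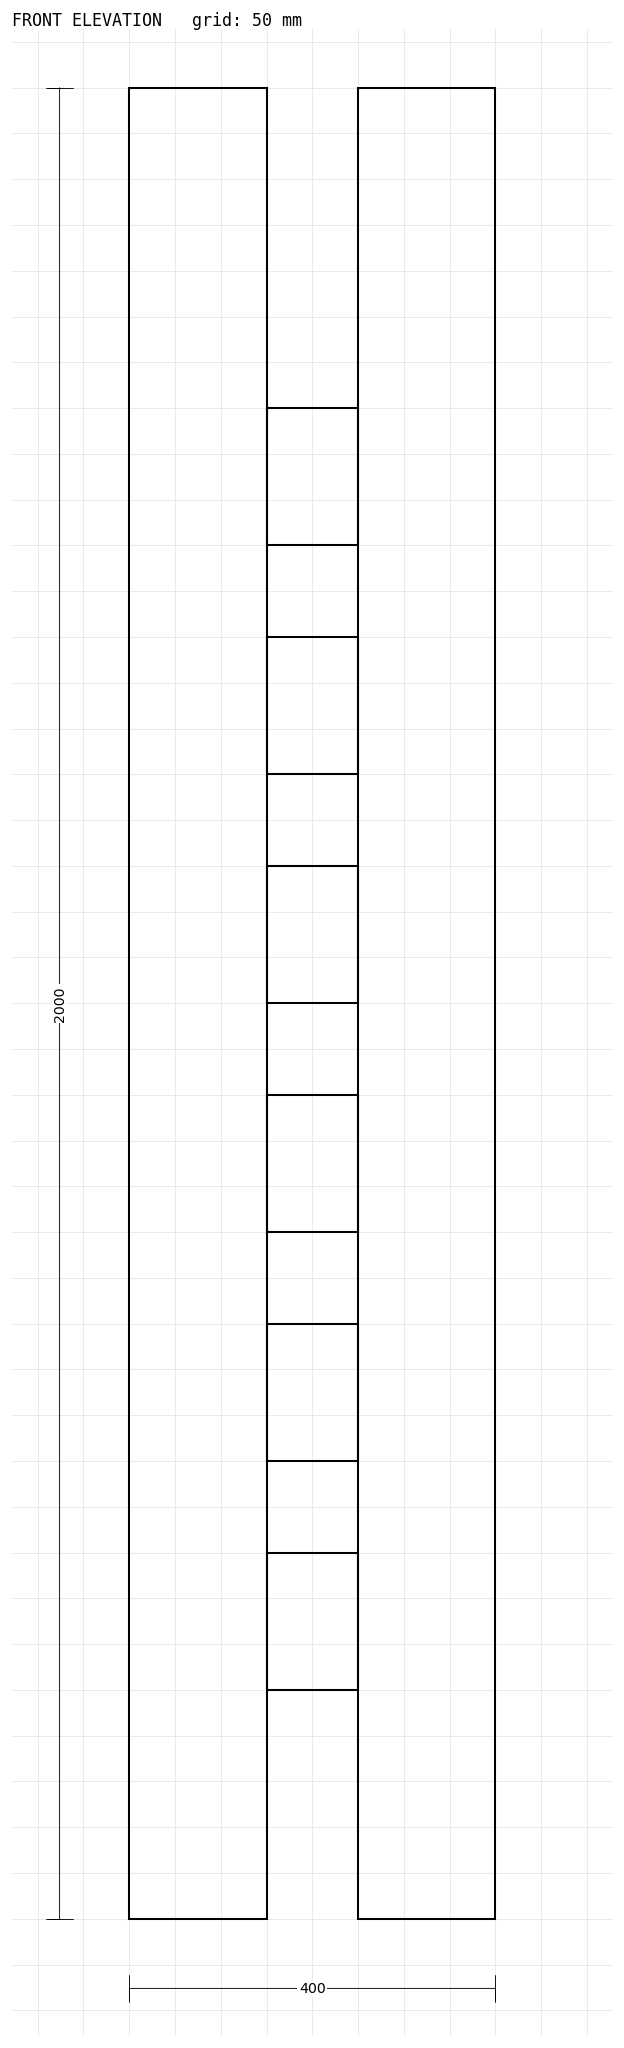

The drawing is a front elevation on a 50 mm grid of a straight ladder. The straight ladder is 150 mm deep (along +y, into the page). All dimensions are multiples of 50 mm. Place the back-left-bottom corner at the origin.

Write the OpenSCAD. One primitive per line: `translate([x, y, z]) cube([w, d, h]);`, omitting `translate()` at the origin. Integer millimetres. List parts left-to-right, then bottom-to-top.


cube([150, 150, 2000]);
translate([150, 0, 250]) cube([100, 150, 150]);
translate([150, 0, 500]) cube([100, 150, 150]);
translate([150, 0, 750]) cube([100, 150, 150]);
translate([150, 0, 1000]) cube([100, 150, 150]);
translate([150, 0, 1250]) cube([100, 150, 150]);
translate([150, 0, 1500]) cube([100, 150, 150]);
translate([250, 0, 0]) cube([150, 150, 2000]);


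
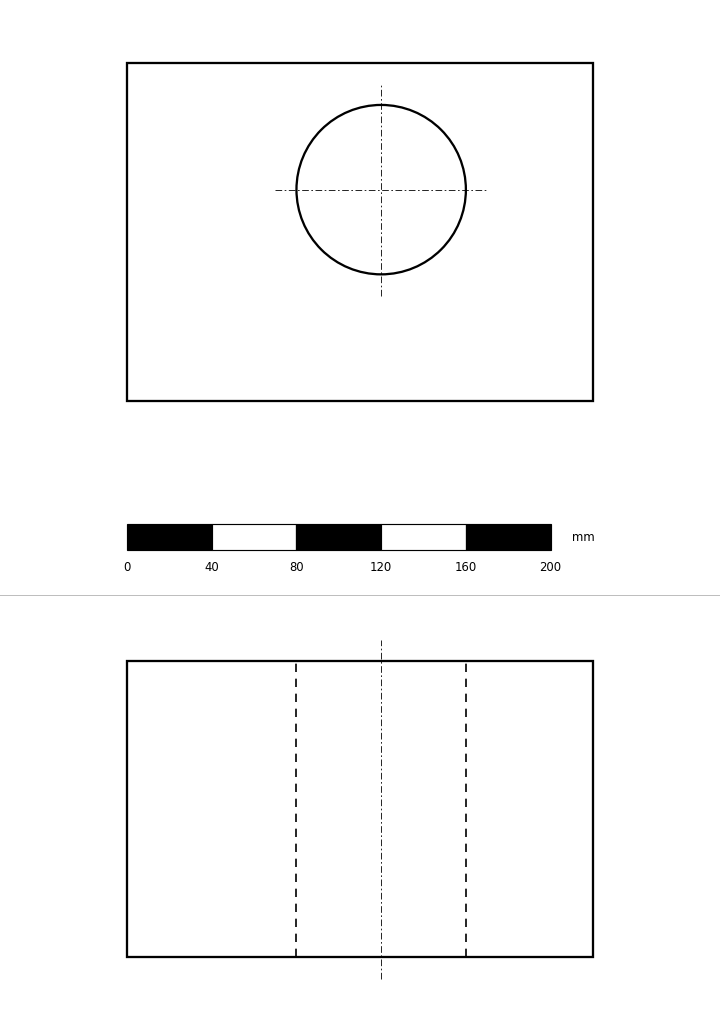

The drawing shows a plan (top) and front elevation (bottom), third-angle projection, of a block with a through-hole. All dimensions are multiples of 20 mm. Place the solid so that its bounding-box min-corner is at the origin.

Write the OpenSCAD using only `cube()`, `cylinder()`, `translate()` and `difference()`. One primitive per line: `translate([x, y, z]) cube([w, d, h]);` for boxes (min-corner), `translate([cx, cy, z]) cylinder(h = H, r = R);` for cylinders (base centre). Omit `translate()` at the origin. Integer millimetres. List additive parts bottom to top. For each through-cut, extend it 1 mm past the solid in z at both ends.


difference() {
  cube([220, 160, 140]);
  translate([120, 100, -1]) cylinder(h = 142, r = 40);
}


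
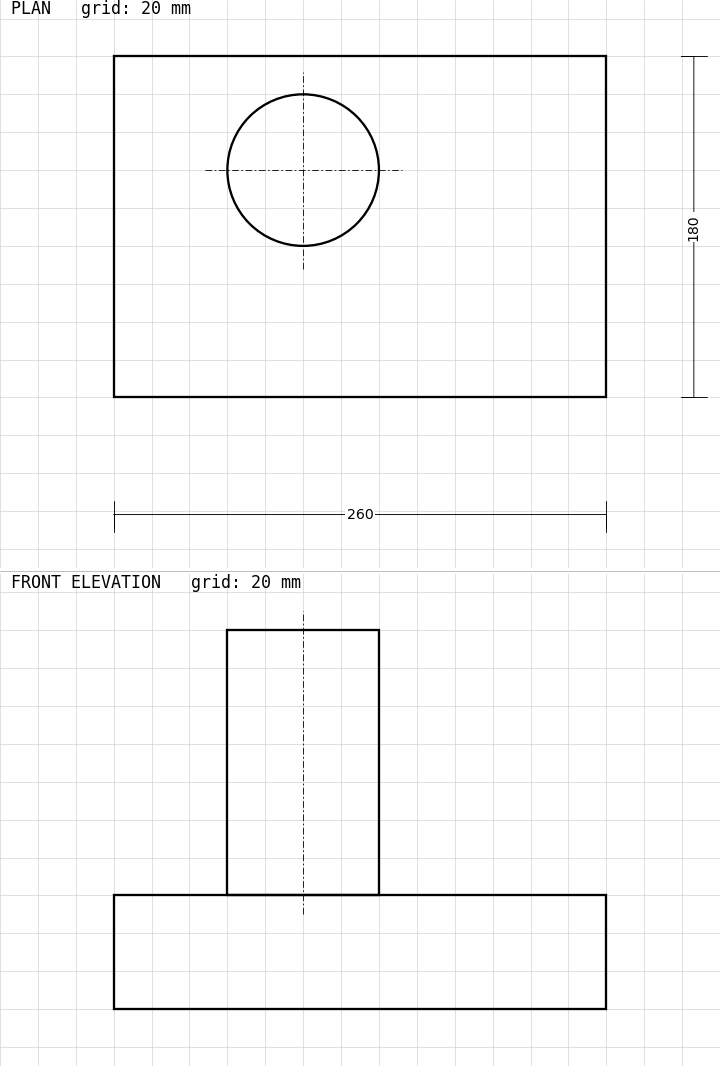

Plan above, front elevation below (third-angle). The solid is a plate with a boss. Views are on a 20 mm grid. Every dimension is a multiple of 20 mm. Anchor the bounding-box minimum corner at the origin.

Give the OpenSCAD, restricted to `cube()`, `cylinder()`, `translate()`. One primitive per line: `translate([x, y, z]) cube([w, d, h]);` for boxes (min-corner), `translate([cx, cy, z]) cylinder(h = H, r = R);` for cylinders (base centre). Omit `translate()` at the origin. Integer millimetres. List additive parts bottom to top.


cube([260, 180, 60]);
translate([100, 120, 60]) cylinder(h = 140, r = 40);
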